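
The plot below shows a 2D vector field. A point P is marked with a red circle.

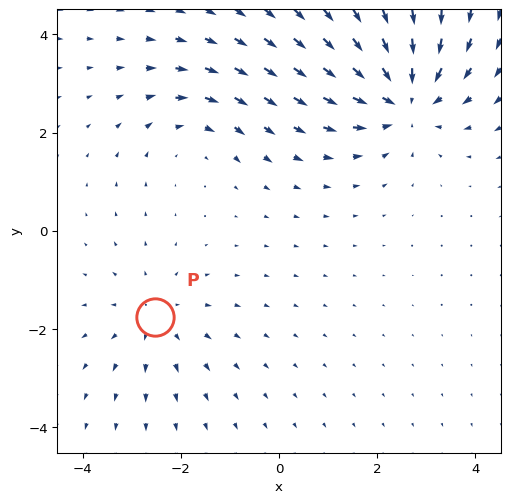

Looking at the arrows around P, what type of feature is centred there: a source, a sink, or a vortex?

source

At P (-2.5, -1.8) the arrows spread outward. Divergence about +2, curl ≈0 — positive divergence with near-zero curl is a source.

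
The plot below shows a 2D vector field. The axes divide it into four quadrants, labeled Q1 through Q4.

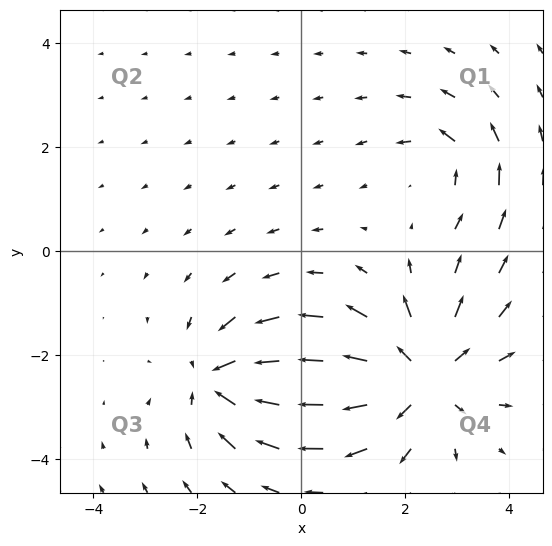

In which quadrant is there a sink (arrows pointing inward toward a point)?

The sink sits at approximately (-1.5, -2.5), which lies in quadrant Q3. The divergence there is about -4, negative as expected for a sink.

Q3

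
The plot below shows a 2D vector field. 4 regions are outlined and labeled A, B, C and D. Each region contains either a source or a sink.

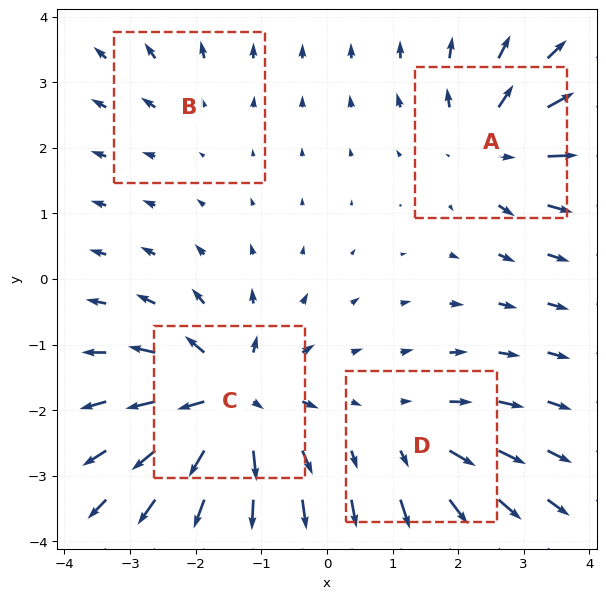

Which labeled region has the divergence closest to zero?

B

Divergence at each region's feature centre — A: about +6, B: about +2, C: about +8, D: about +4. Region B is closest to zero.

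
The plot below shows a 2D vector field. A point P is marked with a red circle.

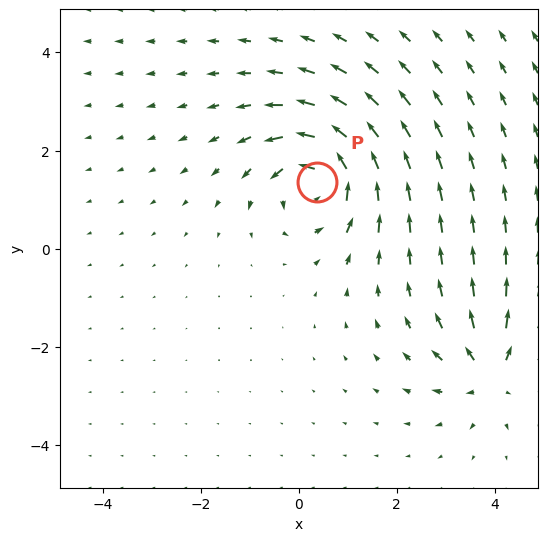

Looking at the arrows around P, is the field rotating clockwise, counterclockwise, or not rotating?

counterclockwise

Near P at (0.4, 1.4) the arrows circulate counterclockwise. The curl (z-component) there is about +6; positive curl means counterclockwise rotation.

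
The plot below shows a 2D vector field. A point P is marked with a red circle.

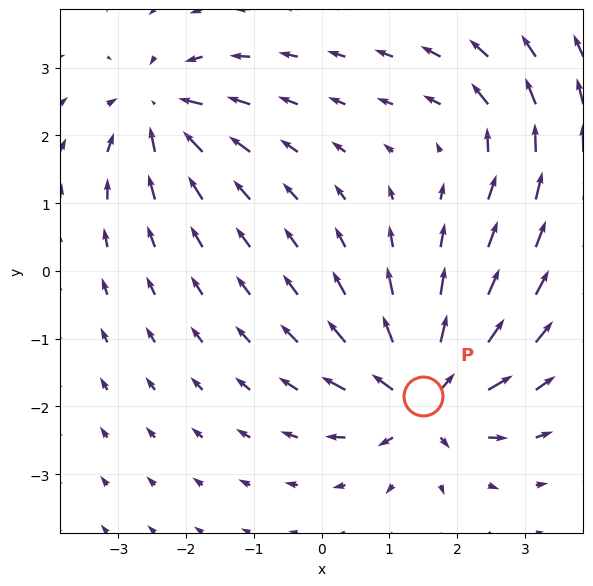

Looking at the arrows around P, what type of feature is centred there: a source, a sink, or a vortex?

source

At P (1.5, -1.9) the arrows spread outward. Divergence about +7, curl ≈0 — positive divergence with near-zero curl is a source.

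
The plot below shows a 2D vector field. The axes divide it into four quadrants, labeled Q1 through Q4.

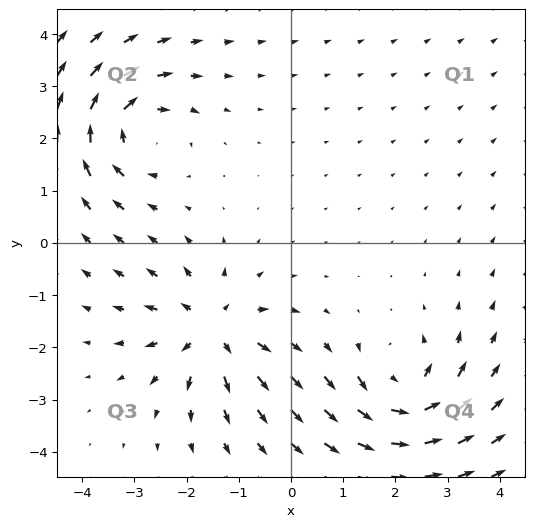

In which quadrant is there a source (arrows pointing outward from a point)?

Q3

The source sits at approximately (-1.5, -1.7), which lies in quadrant Q3. The divergence there is about +5, positive as expected for a source.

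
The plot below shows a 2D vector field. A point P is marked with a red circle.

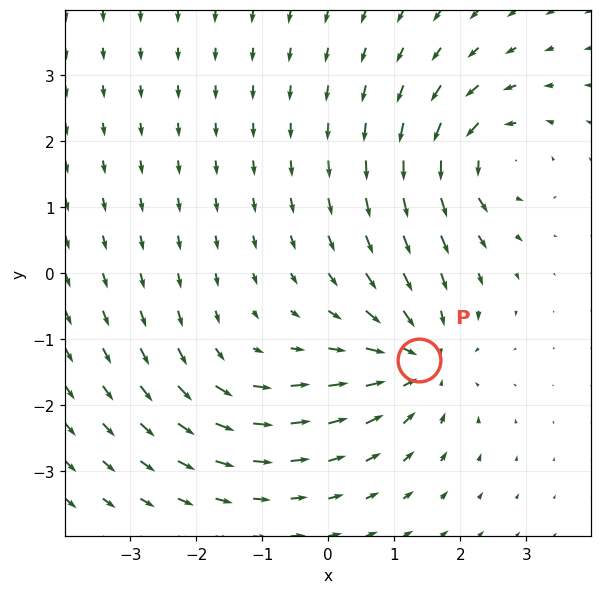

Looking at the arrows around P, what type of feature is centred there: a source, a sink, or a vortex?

At P (1.4, -1.3) the arrows converge inward. Divergence about -5, curl ≈0 — negative divergence with near-zero curl is a sink.

sink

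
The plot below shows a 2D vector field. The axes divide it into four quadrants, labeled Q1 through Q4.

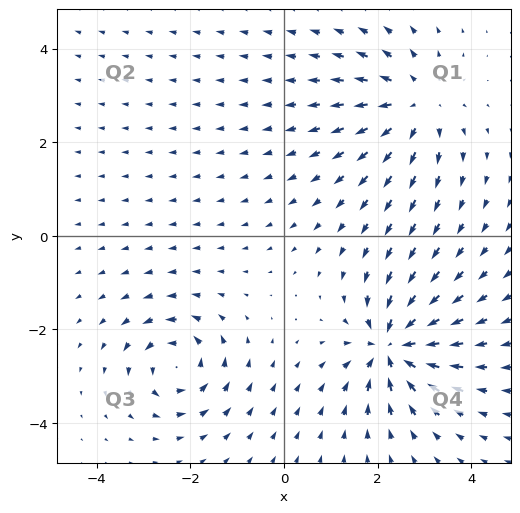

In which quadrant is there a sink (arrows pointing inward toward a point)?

Q4

The sink sits at approximately (2.3, -2.4), which lies in quadrant Q4. The divergence there is about -7, negative as expected for a sink.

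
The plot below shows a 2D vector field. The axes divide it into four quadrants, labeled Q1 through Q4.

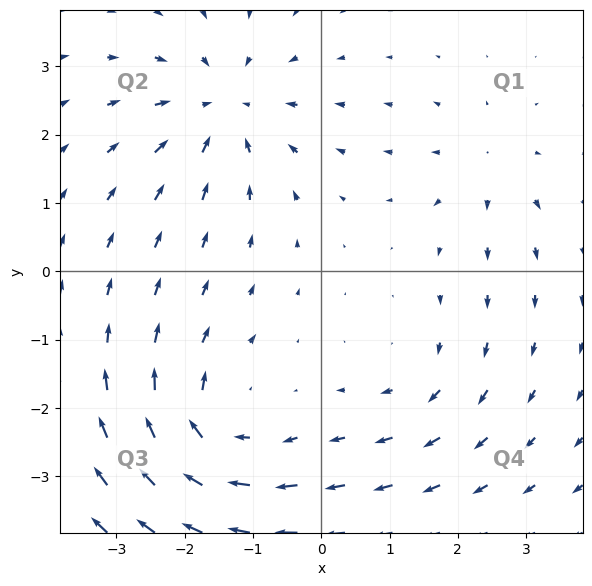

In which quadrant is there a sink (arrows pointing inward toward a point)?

Q2

The sink sits at approximately (-1.4, 2.4), which lies in quadrant Q2. The divergence there is about -5, negative as expected for a sink.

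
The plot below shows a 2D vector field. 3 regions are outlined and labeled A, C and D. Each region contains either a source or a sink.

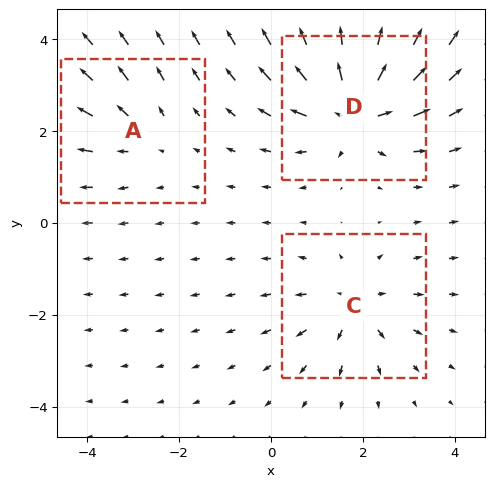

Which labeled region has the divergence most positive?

Divergence at each region's feature centre — A: about +2, C: about +3, D: about +6. Region D is most positive.

D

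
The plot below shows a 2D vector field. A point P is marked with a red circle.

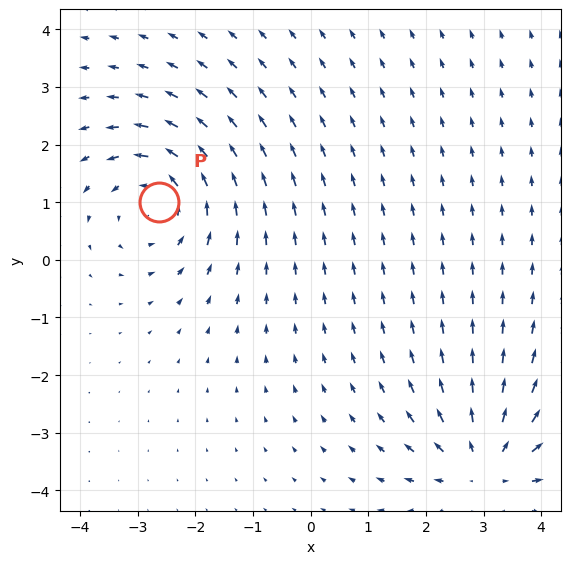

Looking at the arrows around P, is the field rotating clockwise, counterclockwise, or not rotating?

Near P at (-2.6, 1.0) the arrows circulate counterclockwise. The curl (z-component) there is about +5; positive curl means counterclockwise rotation.

counterclockwise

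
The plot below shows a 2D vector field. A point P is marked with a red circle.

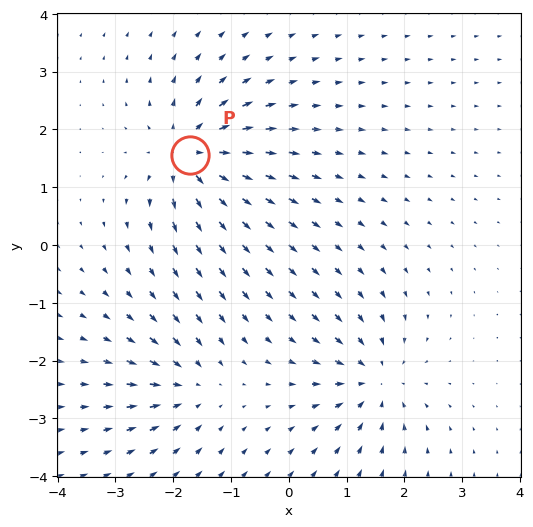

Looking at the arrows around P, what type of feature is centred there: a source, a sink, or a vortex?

At P (-1.7, 1.6) the arrows spread outward. Divergence about +6, curl ≈0 — positive divergence with near-zero curl is a source.

source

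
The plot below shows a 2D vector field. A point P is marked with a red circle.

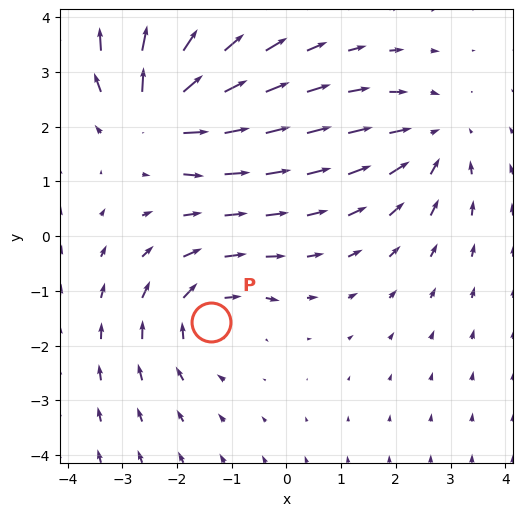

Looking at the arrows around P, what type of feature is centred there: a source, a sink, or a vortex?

vortex

At P (-1.4, -1.6) the arrows circulate clockwise. Divergence ≈0, curl about -3 — near-zero divergence with nonzero curl is a vortex.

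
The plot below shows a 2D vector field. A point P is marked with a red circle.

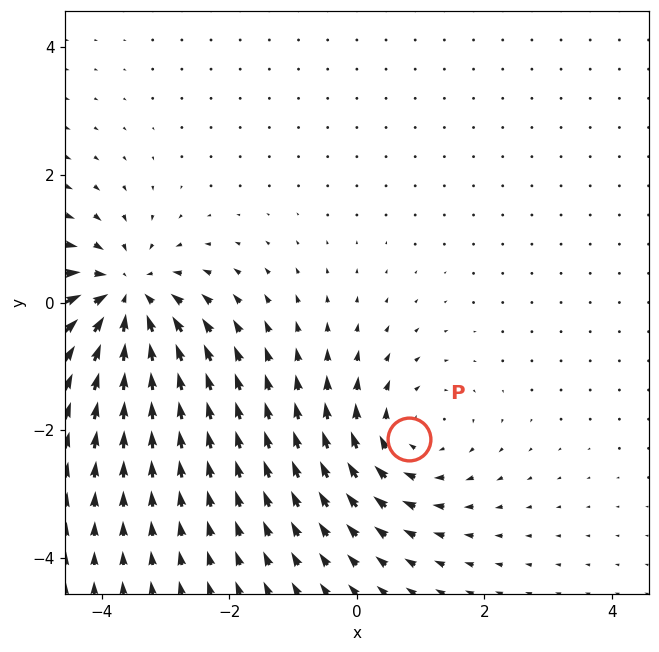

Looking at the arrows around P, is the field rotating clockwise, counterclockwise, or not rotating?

Near P at (0.8, -2.1) the arrows circulate clockwise. The curl (z-component) there is about -2; negative curl means clockwise rotation.

clockwise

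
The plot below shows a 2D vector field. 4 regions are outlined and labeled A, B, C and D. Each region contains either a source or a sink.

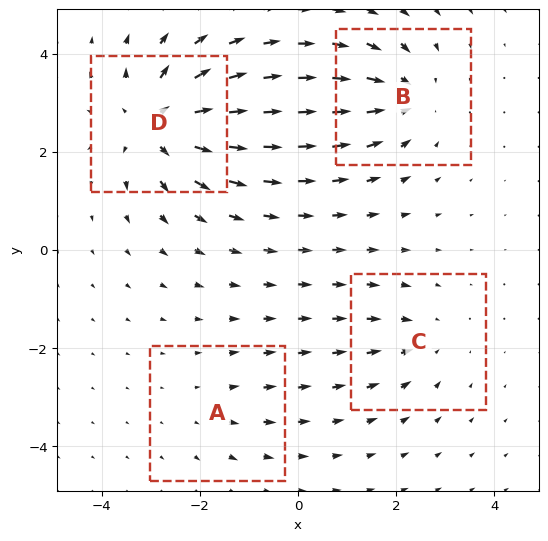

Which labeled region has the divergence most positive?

Divergence at each region's feature centre — A: about +2, B: about -5, C: about -3, D: about +7. Region D is most positive.

D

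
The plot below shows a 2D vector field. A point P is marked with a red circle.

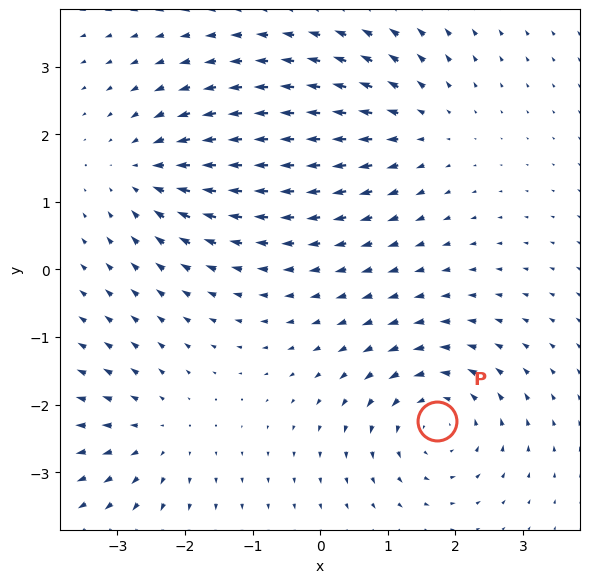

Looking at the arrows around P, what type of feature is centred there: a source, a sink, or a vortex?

At P (1.7, -2.2) the arrows circulate counterclockwise. Divergence ≈0, curl about +5 — near-zero divergence with nonzero curl is a vortex.

vortex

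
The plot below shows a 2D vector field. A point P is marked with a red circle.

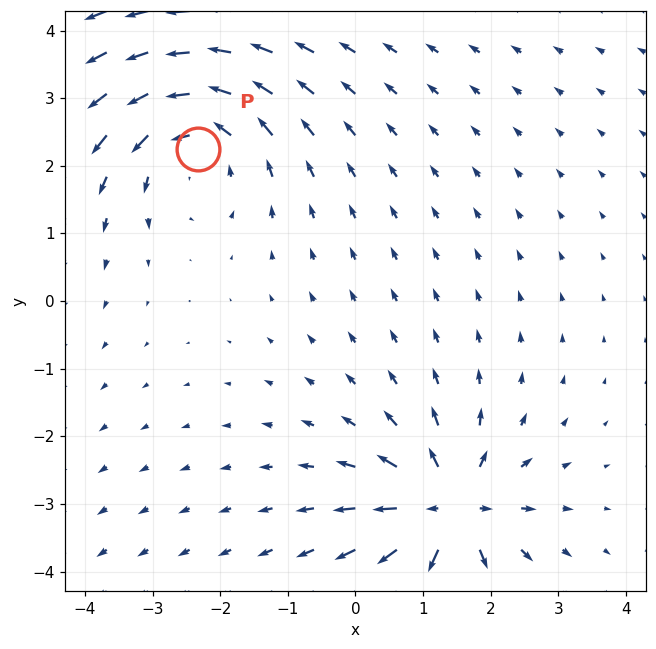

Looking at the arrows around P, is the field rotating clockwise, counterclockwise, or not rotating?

counterclockwise

Near P at (-2.3, 2.2) the arrows circulate counterclockwise. The curl (z-component) there is about +3; positive curl means counterclockwise rotation.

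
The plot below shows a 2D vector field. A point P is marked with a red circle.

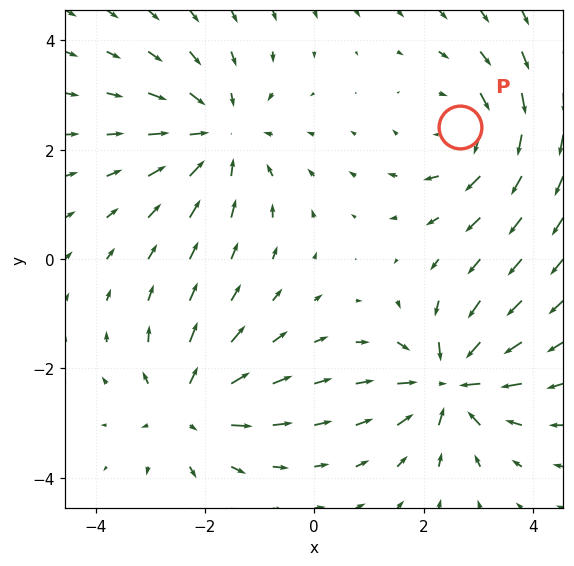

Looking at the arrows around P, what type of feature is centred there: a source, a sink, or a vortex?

vortex

At P (2.7, 2.4) the arrows circulate clockwise. Divergence ≈0, curl about -4 — near-zero divergence with nonzero curl is a vortex.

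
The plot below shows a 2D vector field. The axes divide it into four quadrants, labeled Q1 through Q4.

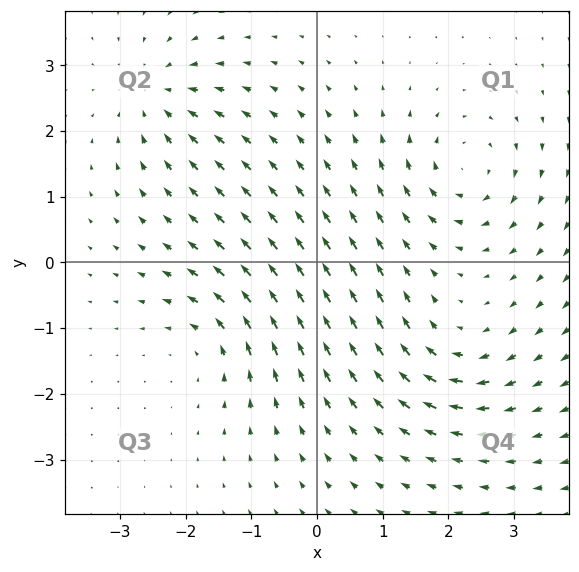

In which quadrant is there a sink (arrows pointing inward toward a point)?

Q2

The sink sits at approximately (-2.5, 2.5), which lies in quadrant Q2. The divergence there is about -5, negative as expected for a sink.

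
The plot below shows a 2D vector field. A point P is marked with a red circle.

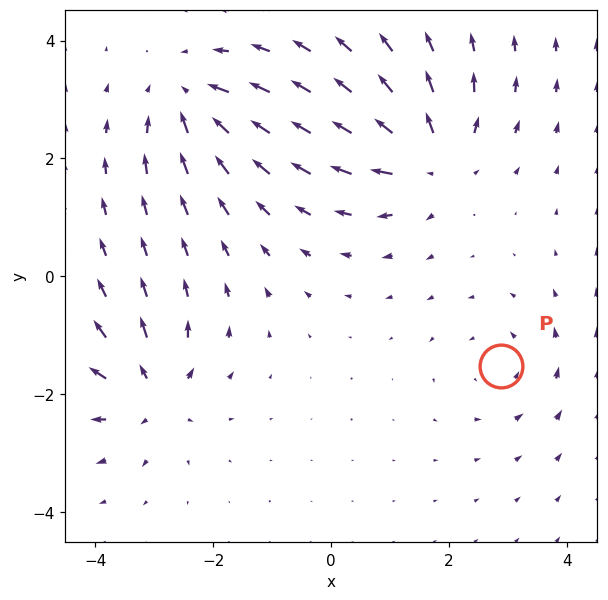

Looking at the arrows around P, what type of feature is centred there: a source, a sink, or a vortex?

At P (2.9, -1.5) the arrows circulate counterclockwise. Divergence ≈0, curl about +3 — near-zero divergence with nonzero curl is a vortex.

vortex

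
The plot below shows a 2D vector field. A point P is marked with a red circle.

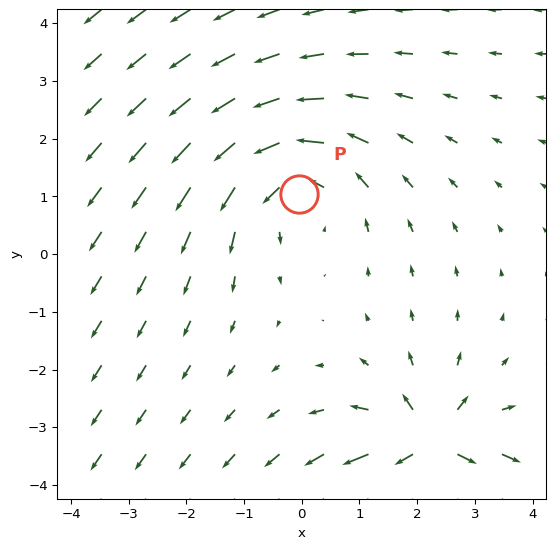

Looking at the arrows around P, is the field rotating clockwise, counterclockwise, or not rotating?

Near P at (-0.0, 1.0) the arrows circulate counterclockwise. The curl (z-component) there is about +3; positive curl means counterclockwise rotation.

counterclockwise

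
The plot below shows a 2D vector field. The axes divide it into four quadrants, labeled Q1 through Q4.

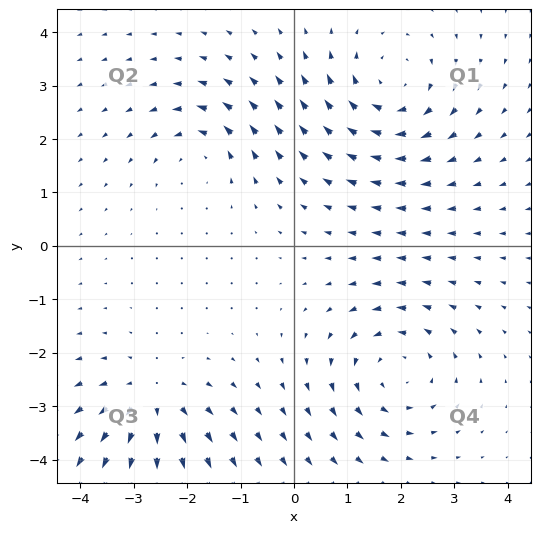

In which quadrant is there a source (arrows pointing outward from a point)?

Q3

The source sits at approximately (-2.7, -2.9), which lies in quadrant Q3. The divergence there is about +4, positive as expected for a source.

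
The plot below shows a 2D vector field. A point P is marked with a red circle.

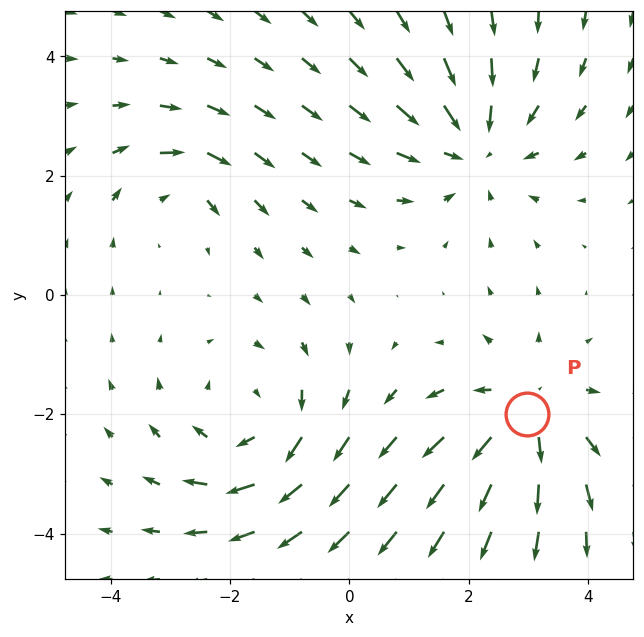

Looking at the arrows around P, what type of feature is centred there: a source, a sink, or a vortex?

At P (3.0, -2.0) the arrows spread outward. Divergence about +5, curl ≈0 — positive divergence with near-zero curl is a source.

source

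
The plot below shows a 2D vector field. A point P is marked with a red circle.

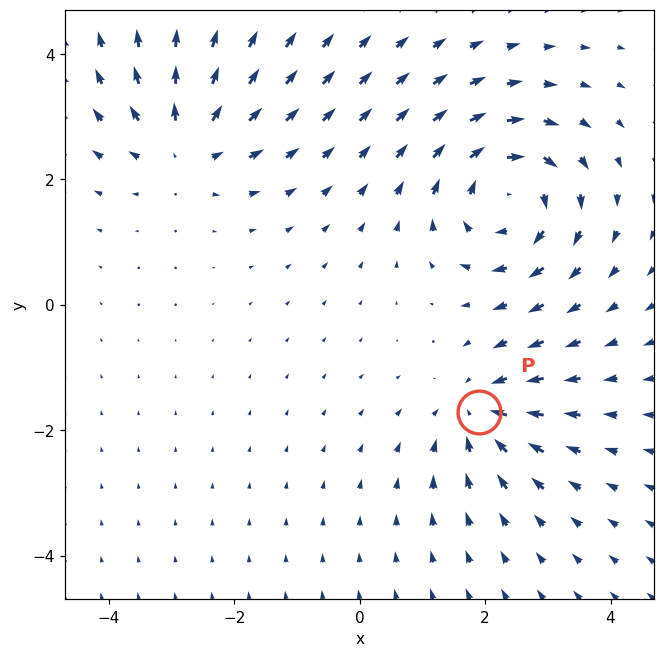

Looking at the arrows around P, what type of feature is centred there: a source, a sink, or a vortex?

sink

At P (1.9, -1.7) the arrows converge inward. Divergence about -4, curl ≈0 — negative divergence with near-zero curl is a sink.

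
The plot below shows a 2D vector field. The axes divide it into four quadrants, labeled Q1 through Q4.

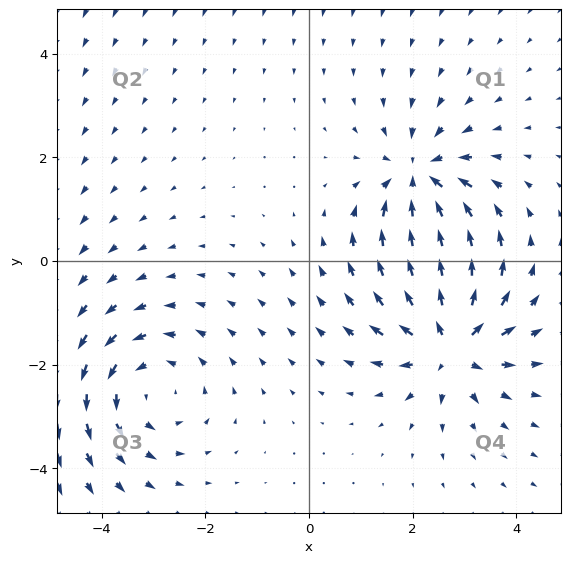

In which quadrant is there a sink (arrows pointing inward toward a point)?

Q1

The sink sits at approximately (2.1, 1.6), which lies in quadrant Q1. The divergence there is about -5, negative as expected for a sink.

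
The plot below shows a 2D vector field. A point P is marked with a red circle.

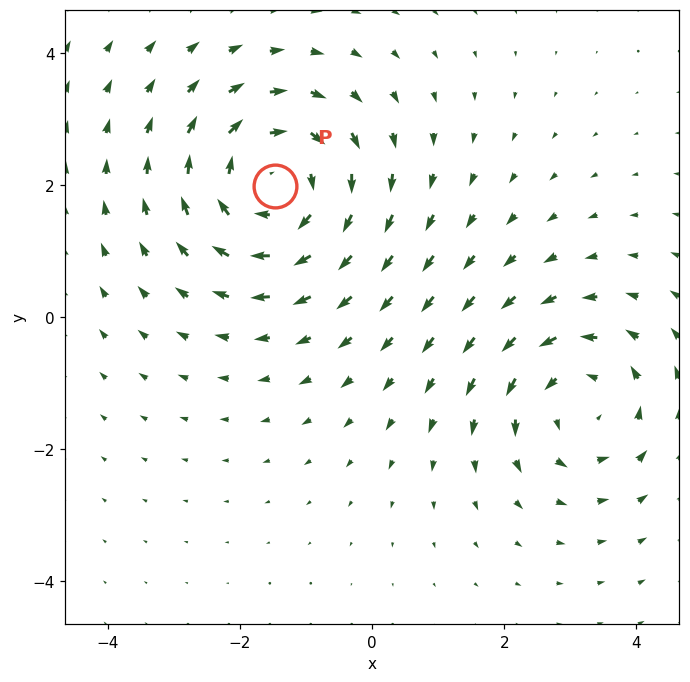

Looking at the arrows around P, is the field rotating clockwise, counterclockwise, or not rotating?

Near P at (-1.5, 2.0) the arrows circulate clockwise. The curl (z-component) there is about -4; negative curl means clockwise rotation.

clockwise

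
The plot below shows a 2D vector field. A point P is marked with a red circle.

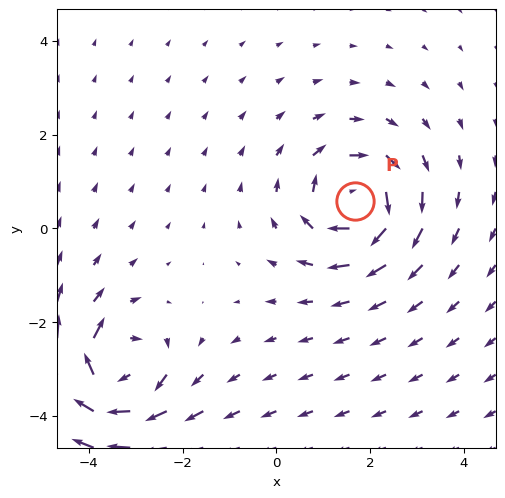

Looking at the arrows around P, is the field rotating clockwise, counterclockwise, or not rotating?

clockwise

Near P at (1.7, 0.6) the arrows circulate clockwise. The curl (z-component) there is about -5; negative curl means clockwise rotation.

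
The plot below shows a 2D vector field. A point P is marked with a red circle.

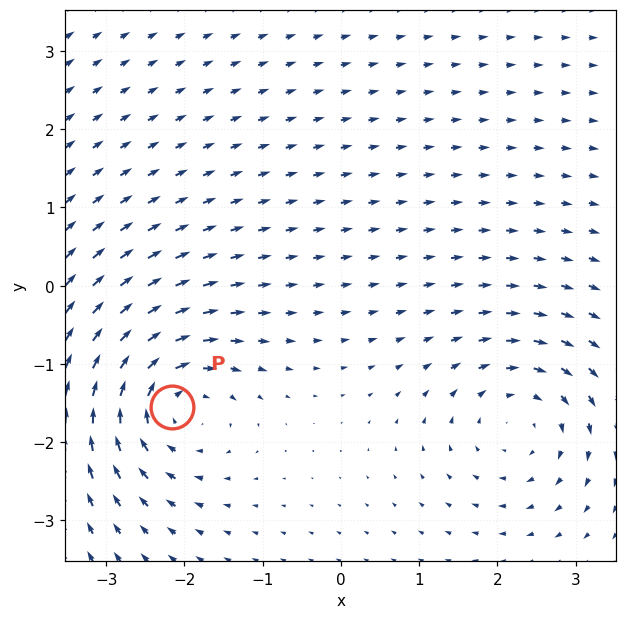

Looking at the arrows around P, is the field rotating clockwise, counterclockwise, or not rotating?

clockwise

Near P at (-2.2, -1.6) the arrows circulate clockwise. The curl (z-component) there is about -7; negative curl means clockwise rotation.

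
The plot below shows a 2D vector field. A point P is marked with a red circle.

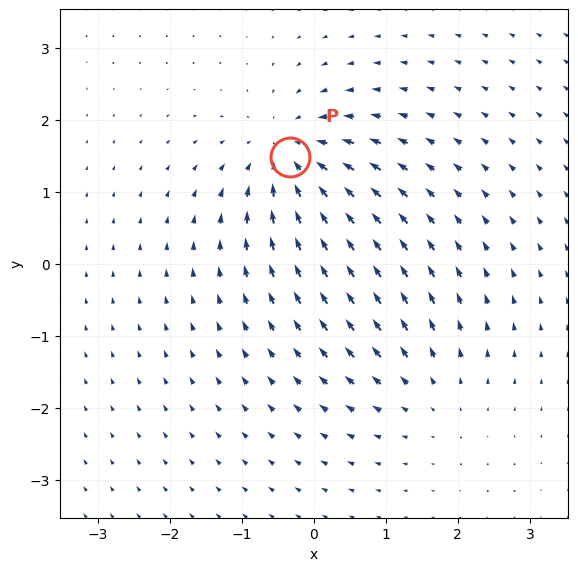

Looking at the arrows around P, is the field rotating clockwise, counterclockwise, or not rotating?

Near P at (-0.3, 1.5) the arrows show no circulation. The curl there is ≈0.

not rotating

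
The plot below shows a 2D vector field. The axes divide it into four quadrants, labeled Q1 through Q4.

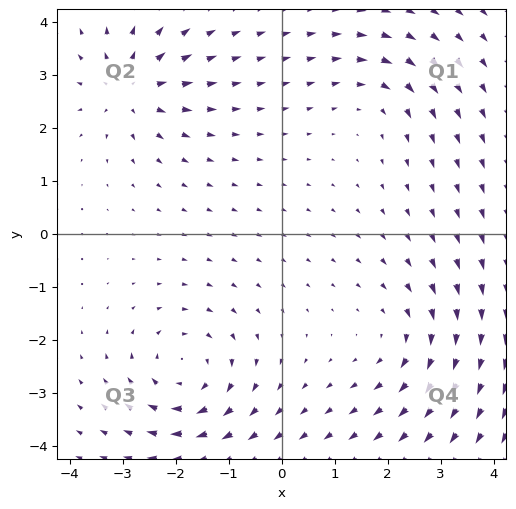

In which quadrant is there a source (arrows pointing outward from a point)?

Q2

The source sits at approximately (-2.8, 2.8), which lies in quadrant Q2. The divergence there is about +5, positive as expected for a source.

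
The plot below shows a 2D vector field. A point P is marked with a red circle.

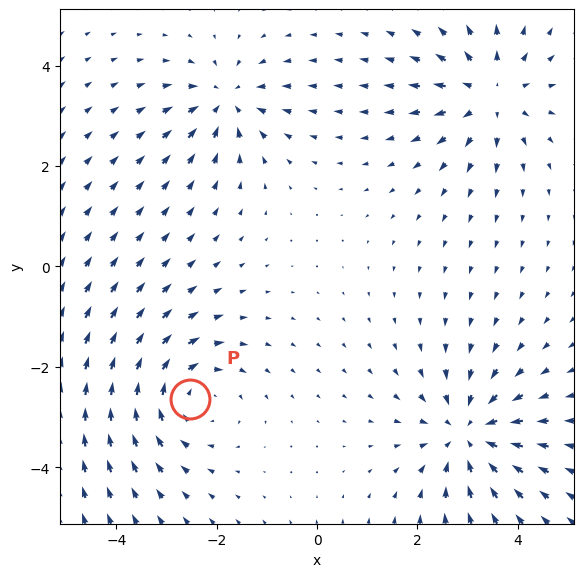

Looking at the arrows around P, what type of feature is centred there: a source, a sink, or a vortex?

At P (-2.5, -2.6) the arrows circulate clockwise. Divergence ≈0, curl about -4 — near-zero divergence with nonzero curl is a vortex.

vortex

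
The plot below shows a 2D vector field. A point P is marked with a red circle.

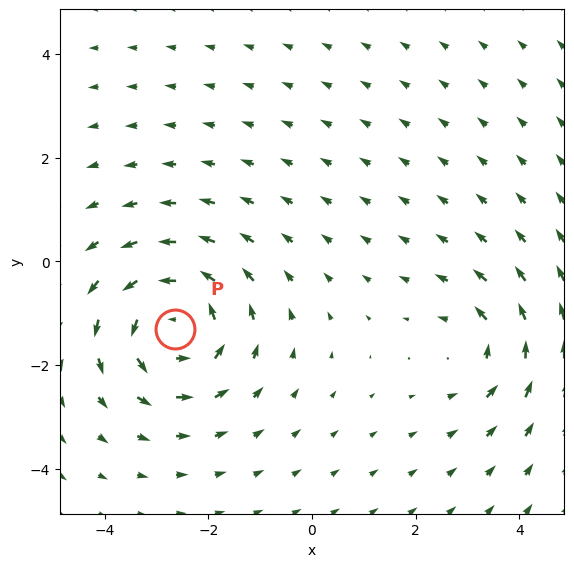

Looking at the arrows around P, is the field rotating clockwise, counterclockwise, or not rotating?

counterclockwise

Near P at (-2.6, -1.3) the arrows circulate counterclockwise. The curl (z-component) there is about +4; positive curl means counterclockwise rotation.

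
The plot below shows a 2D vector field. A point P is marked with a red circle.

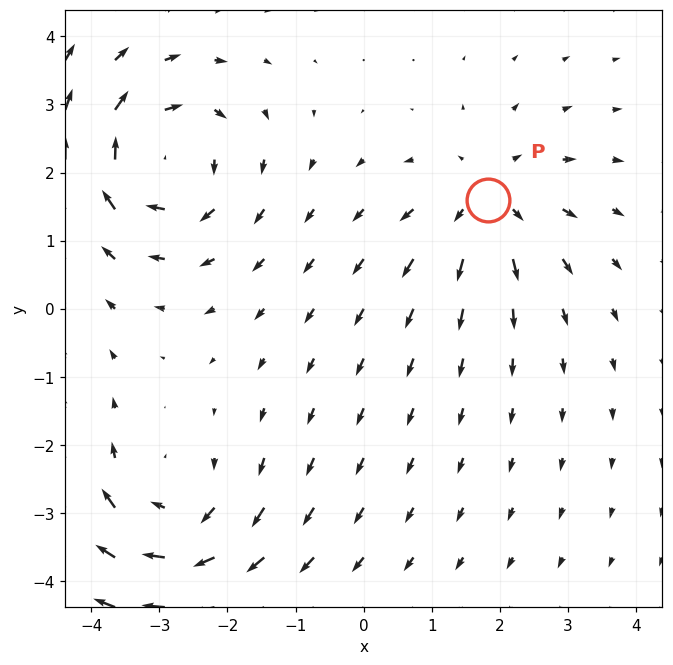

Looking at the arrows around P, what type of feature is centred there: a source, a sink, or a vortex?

source

At P (1.8, 1.6) the arrows spread outward. Divergence about +4, curl ≈0 — positive divergence with near-zero curl is a source.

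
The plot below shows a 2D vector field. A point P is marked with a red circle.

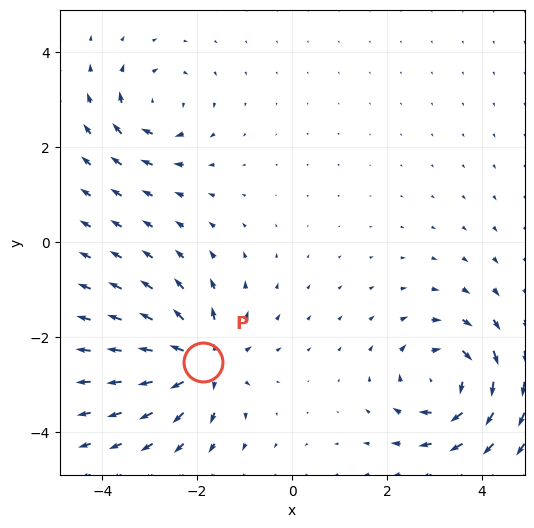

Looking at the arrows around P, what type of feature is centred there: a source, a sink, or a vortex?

At P (-1.9, -2.5) the arrows spread outward. Divergence about +6, curl ≈0 — positive divergence with near-zero curl is a source.

source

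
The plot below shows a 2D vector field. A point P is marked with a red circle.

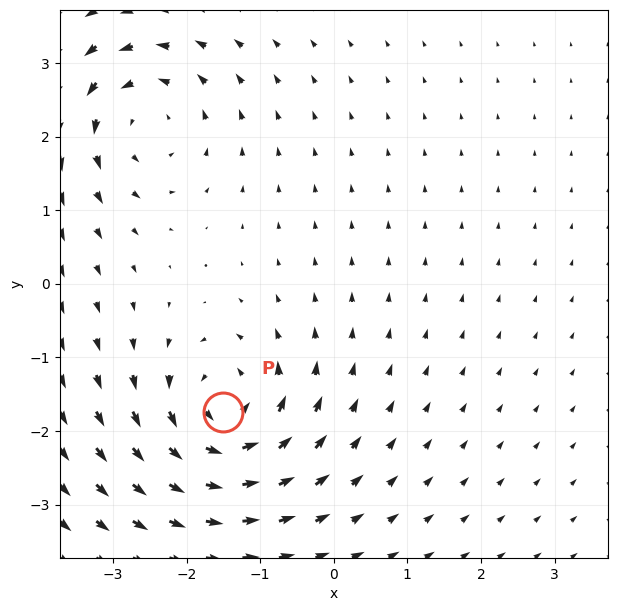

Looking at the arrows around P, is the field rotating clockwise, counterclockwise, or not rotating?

counterclockwise

Near P at (-1.5, -1.7) the arrows circulate counterclockwise. The curl (z-component) there is about +7; positive curl means counterclockwise rotation.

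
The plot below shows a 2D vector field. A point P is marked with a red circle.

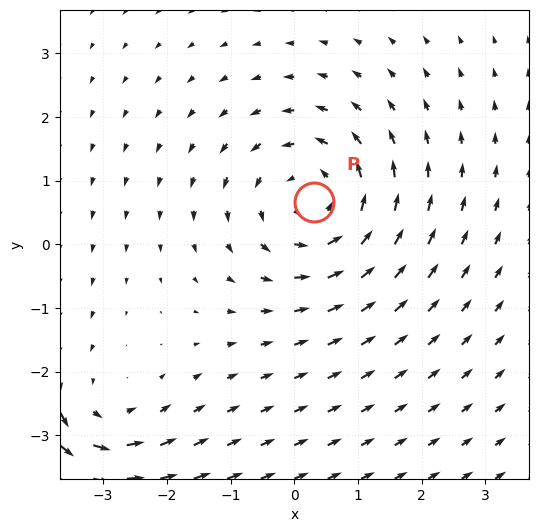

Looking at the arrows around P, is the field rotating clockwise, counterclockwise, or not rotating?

Near P at (0.3, 0.7) the arrows circulate counterclockwise. The curl (z-component) there is about +4; positive curl means counterclockwise rotation.

counterclockwise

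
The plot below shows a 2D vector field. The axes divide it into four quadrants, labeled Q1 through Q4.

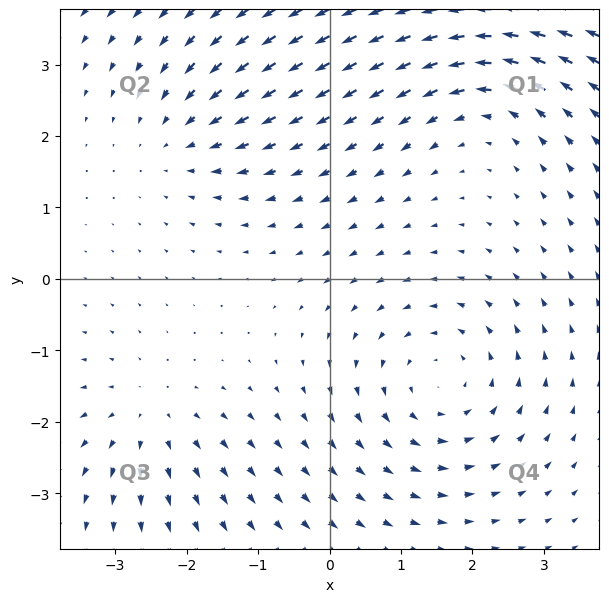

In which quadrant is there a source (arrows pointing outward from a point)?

The source sits at approximately (-2.5, -1.9), which lies in quadrant Q3. The divergence there is about +3, positive as expected for a source.

Q3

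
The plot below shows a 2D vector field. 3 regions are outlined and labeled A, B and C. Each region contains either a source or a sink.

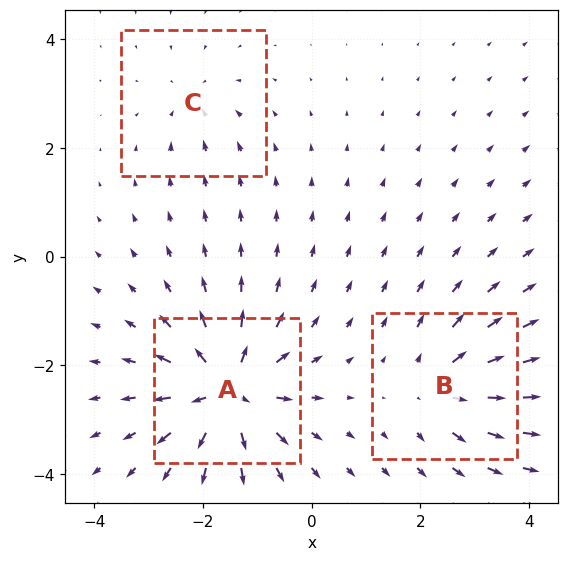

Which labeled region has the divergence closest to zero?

C

Divergence at each region's feature centre — A: about +7, B: about +4, C: about -2. Region C is closest to zero.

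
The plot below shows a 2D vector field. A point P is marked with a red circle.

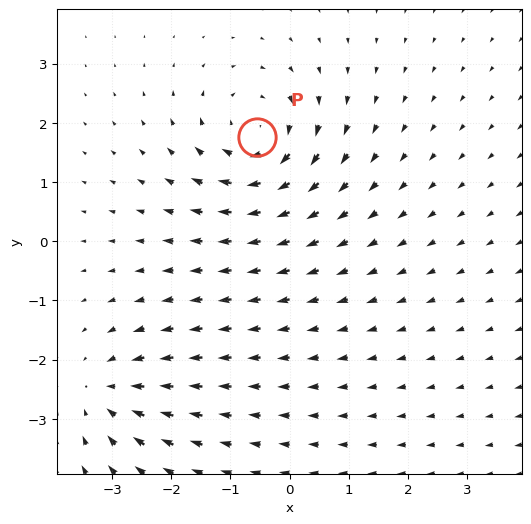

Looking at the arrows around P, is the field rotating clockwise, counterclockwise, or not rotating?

Near P at (-0.5, 1.8) the arrows circulate clockwise. The curl (z-component) there is about -6; negative curl means clockwise rotation.

clockwise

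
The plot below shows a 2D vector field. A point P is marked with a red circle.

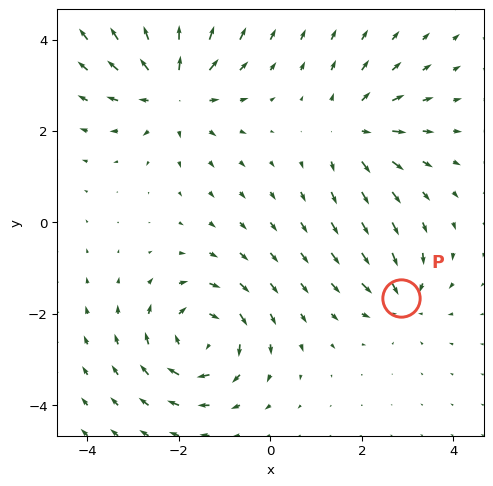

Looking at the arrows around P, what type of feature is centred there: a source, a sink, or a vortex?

sink

At P (2.9, -1.6) the arrows converge inward. Divergence about -4, curl ≈0 — negative divergence with near-zero curl is a sink.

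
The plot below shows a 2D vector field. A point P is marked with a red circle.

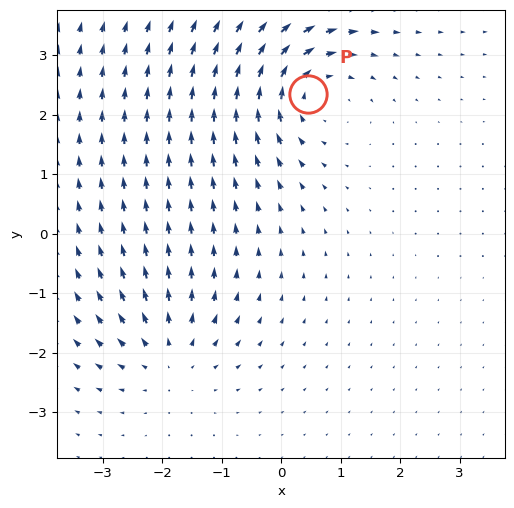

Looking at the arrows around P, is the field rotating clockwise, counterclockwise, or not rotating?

clockwise

Near P at (0.5, 2.3) the arrows circulate clockwise. The curl (z-component) there is about -4; negative curl means clockwise rotation.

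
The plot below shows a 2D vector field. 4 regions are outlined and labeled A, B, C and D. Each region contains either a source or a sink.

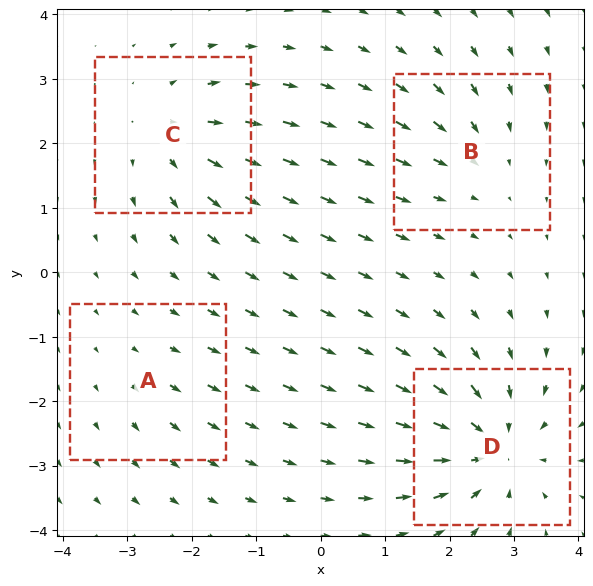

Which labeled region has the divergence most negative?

D

Divergence at each region's feature centre — A: about +2, B: about -3, C: about +5, D: about -7. Region D is most negative.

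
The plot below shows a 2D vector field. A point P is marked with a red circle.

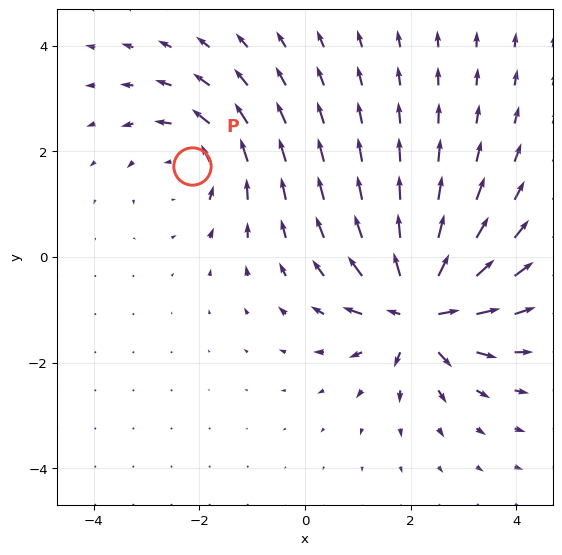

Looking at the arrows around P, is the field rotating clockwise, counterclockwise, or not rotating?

Near P at (-2.1, 1.7) the arrows circulate counterclockwise. The curl (z-component) there is about +3; positive curl means counterclockwise rotation.

counterclockwise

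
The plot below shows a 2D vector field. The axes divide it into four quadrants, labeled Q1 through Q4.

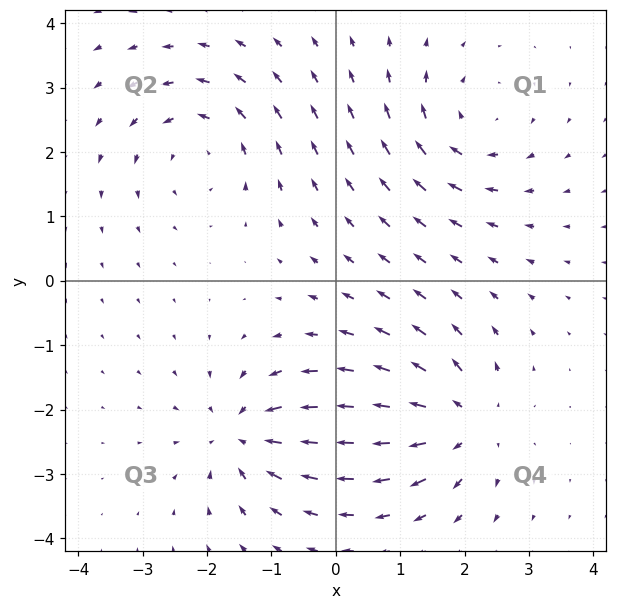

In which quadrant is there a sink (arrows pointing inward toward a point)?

Q3

The sink sits at approximately (-1.4, -2.4), which lies in quadrant Q3. The divergence there is about -5, negative as expected for a sink.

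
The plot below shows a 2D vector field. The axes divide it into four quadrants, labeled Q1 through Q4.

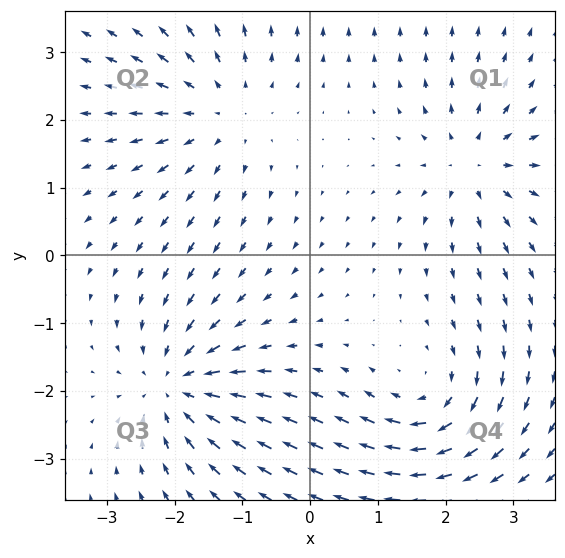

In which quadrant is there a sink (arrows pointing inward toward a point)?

The sink sits at approximately (-2.0, -1.9), which lies in quadrant Q3. The divergence there is about -5, negative as expected for a sink.

Q3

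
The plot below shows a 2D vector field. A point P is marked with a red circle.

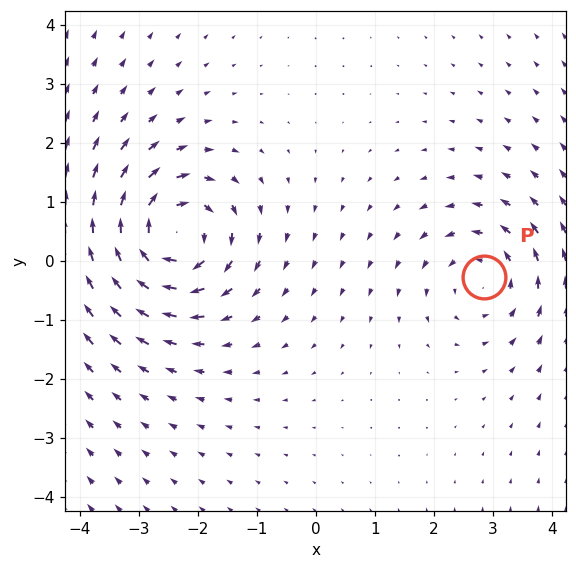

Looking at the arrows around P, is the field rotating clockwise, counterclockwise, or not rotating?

counterclockwise

Near P at (2.9, -0.3) the arrows circulate counterclockwise. The curl (z-component) there is about +3; positive curl means counterclockwise rotation.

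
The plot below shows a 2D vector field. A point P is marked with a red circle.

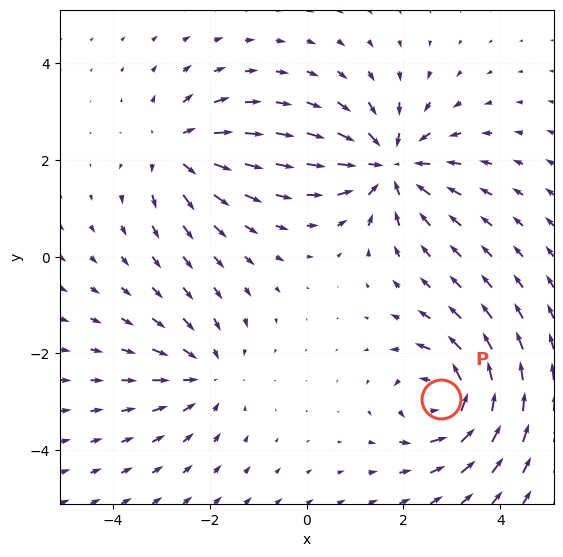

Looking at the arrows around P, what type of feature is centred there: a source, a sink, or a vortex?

At P (2.8, -2.9) the arrows circulate counterclockwise. Divergence ≈0, curl about +6 — near-zero divergence with nonzero curl is a vortex.

vortex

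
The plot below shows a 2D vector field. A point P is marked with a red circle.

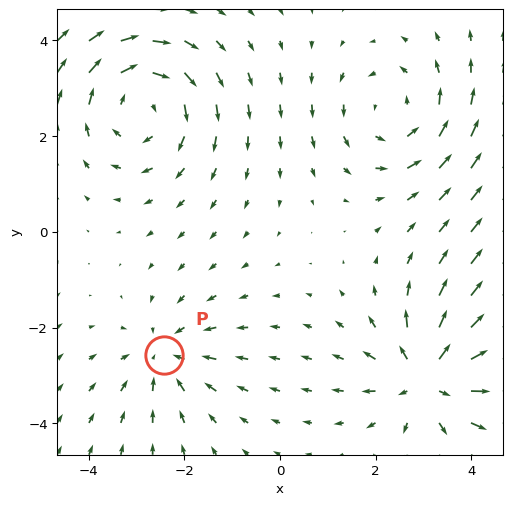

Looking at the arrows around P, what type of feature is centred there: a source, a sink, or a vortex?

At P (-2.4, -2.6) the arrows converge inward. Divergence about -3, curl ≈0 — negative divergence with near-zero curl is a sink.

sink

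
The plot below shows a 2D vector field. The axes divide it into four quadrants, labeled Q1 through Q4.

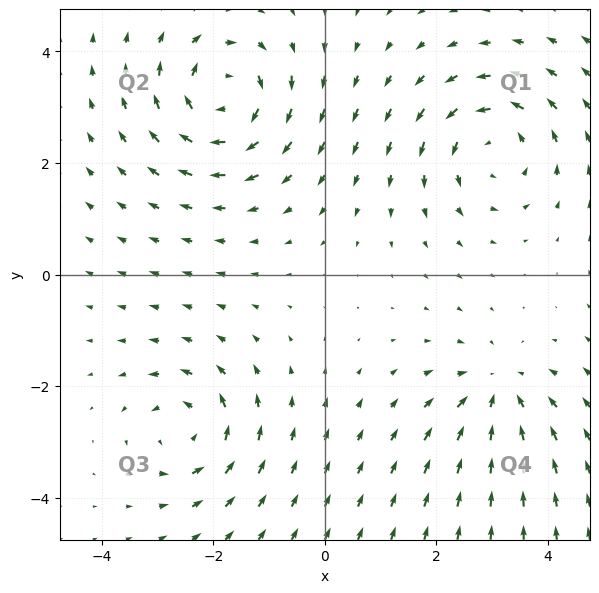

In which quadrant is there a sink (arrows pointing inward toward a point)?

Q4

The sink sits at approximately (3.1, -2.1), which lies in quadrant Q4. The divergence there is about -4, negative as expected for a sink.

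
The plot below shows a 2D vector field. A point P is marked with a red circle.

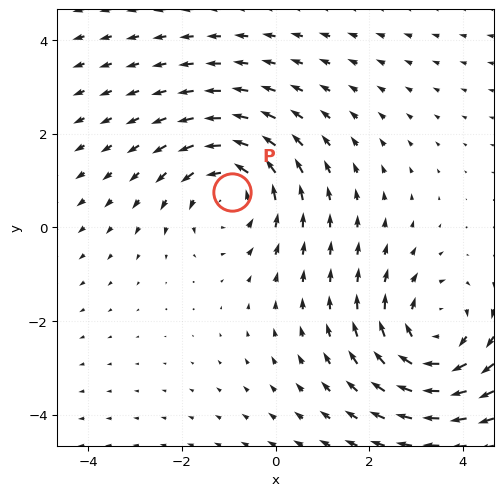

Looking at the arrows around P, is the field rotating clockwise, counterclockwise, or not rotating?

counterclockwise

Near P at (-0.9, 0.8) the arrows circulate counterclockwise. The curl (z-component) there is about +3; positive curl means counterclockwise rotation.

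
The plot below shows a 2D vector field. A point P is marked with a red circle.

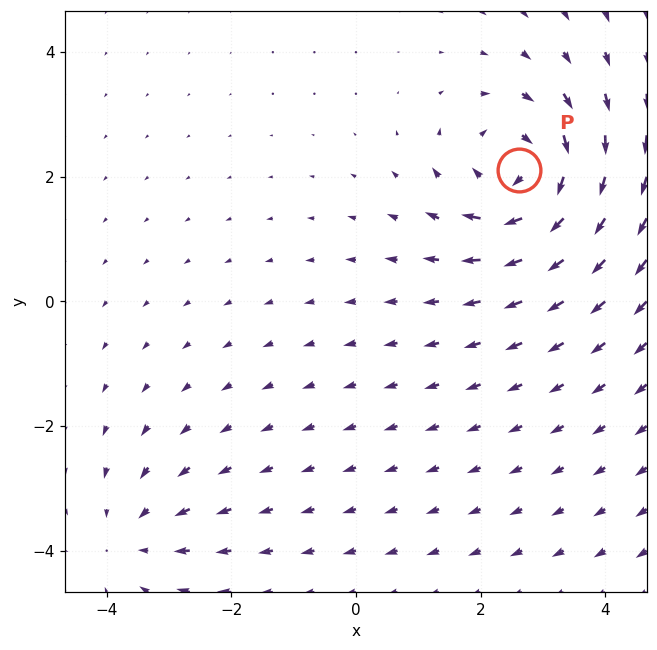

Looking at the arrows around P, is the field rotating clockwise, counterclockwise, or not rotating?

Near P at (2.6, 2.1) the arrows circulate clockwise. The curl (z-component) there is about -5; negative curl means clockwise rotation.

clockwise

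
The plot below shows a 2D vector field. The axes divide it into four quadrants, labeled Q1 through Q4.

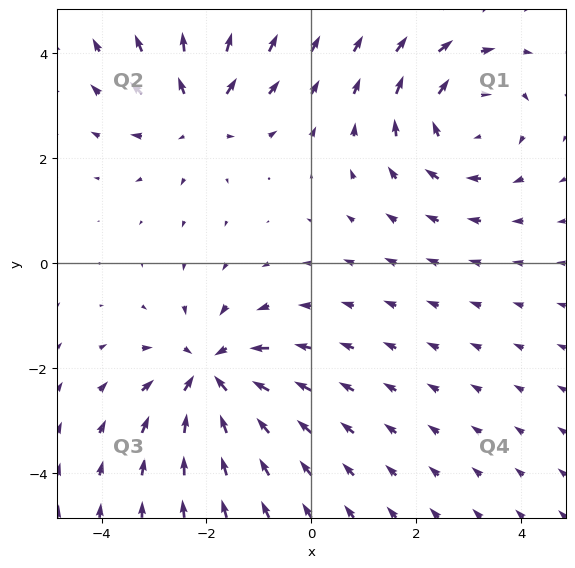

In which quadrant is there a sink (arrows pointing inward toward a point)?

Q3

The sink sits at approximately (-1.9, -2.1), which lies in quadrant Q3. The divergence there is about -5, negative as expected for a sink.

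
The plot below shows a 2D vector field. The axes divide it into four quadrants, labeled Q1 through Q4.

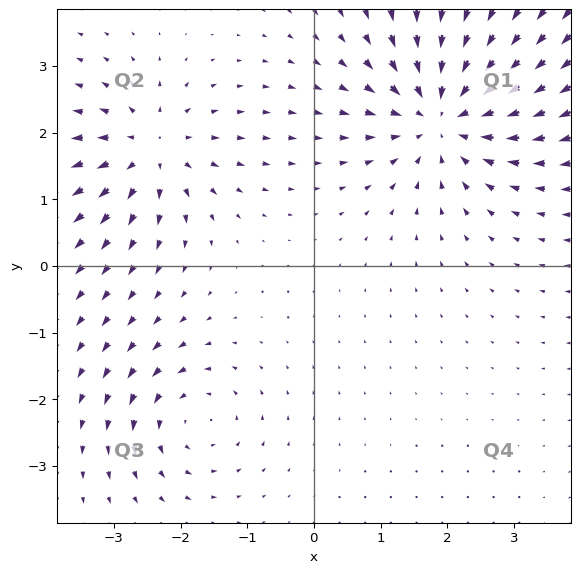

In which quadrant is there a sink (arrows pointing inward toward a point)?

The sink sits at approximately (1.9, 2.3), which lies in quadrant Q1. The divergence there is about -5, negative as expected for a sink.

Q1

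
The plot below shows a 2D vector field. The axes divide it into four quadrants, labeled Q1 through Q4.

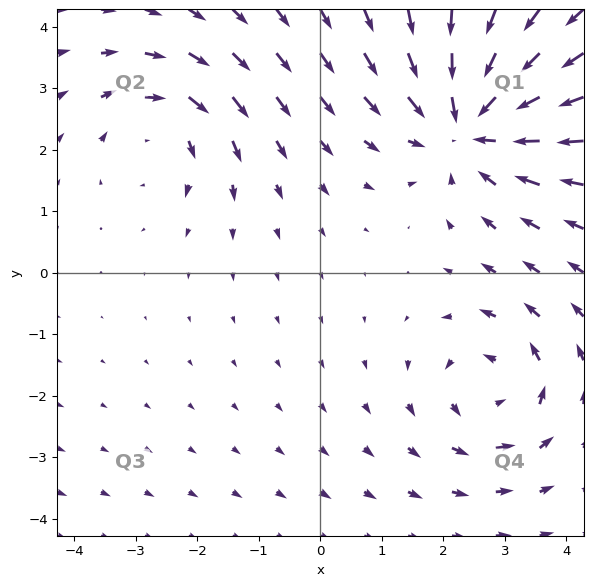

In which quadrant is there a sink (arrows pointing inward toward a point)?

Q1

The sink sits at approximately (2.4, 2.4), which lies in quadrant Q1. The divergence there is about -4, negative as expected for a sink.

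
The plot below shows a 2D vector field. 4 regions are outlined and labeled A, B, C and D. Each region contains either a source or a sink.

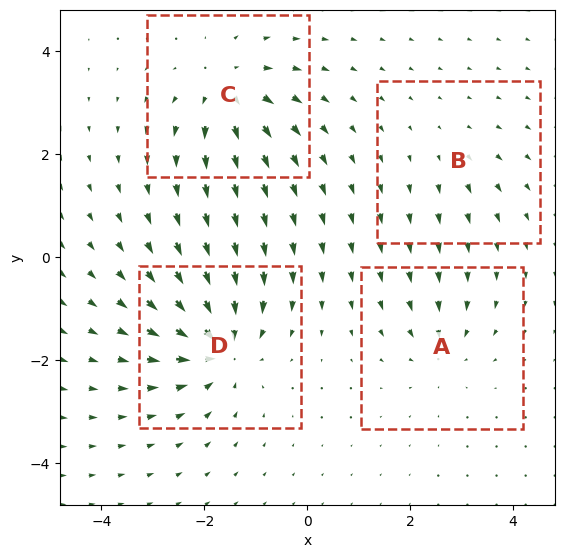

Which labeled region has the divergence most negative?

D

Divergence at each region's feature centre — A: about -4, B: about +2, C: about +6, D: about -7. Region D is most negative.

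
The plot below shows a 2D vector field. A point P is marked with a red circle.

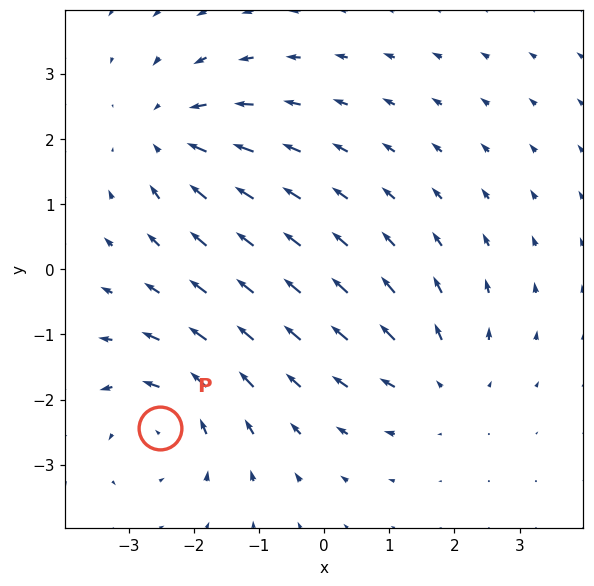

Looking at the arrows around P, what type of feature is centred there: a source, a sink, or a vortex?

vortex

At P (-2.5, -2.4) the arrows circulate counterclockwise. Divergence ≈0, curl about +5 — near-zero divergence with nonzero curl is a vortex.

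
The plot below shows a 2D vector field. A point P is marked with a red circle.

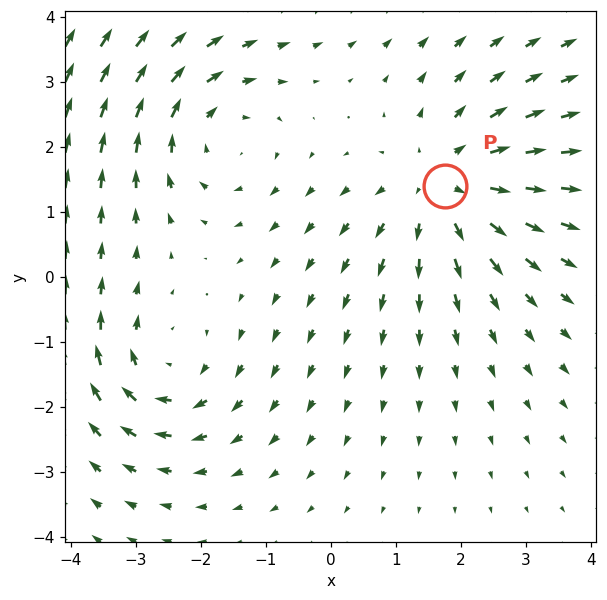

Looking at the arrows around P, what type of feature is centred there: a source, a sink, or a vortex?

At P (1.8, 1.4) the arrows spread outward. Divergence about +3, curl ≈0 — positive divergence with near-zero curl is a source.

source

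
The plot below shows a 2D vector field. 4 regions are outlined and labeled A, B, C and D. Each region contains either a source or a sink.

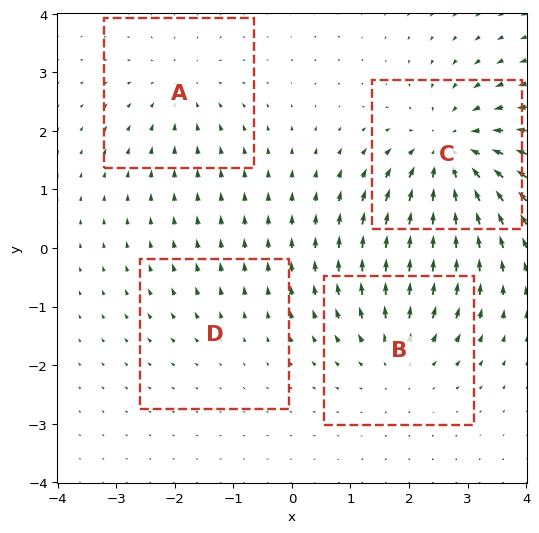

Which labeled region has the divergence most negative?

C

Divergence at each region's feature centre — A: about -3, B: about +4, C: about -6, D: about +2. Region C is most negative.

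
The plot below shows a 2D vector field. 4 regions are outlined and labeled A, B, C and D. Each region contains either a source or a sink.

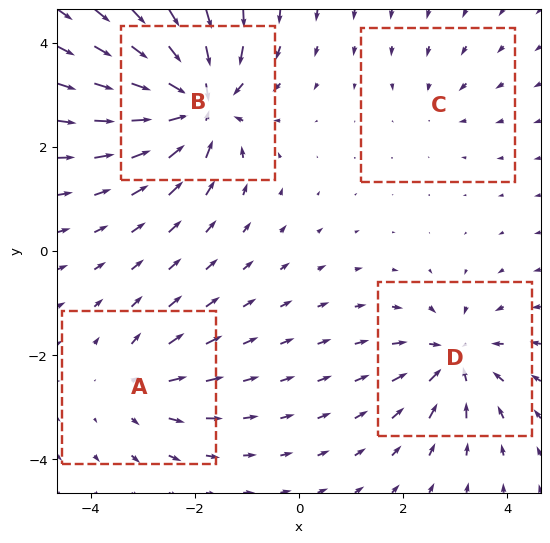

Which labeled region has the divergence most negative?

Divergence at each region's feature centre — A: about +4, B: about -9, C: about -2, D: about -6. Region B is most negative.

B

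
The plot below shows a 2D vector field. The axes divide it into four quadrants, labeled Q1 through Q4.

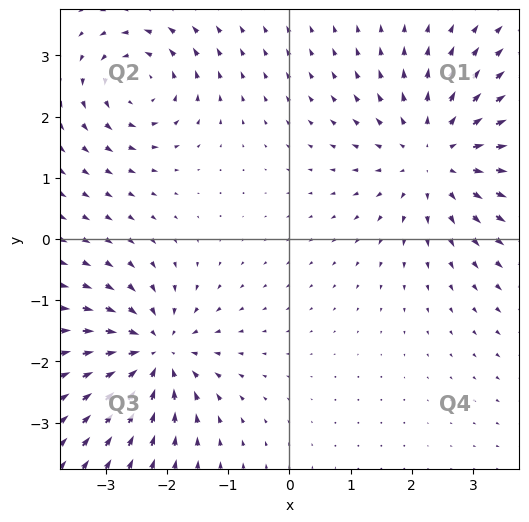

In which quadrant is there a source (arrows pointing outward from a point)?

Q1

The source sits at approximately (2.4, 1.4), which lies in quadrant Q1. The divergence there is about +4, positive as expected for a source.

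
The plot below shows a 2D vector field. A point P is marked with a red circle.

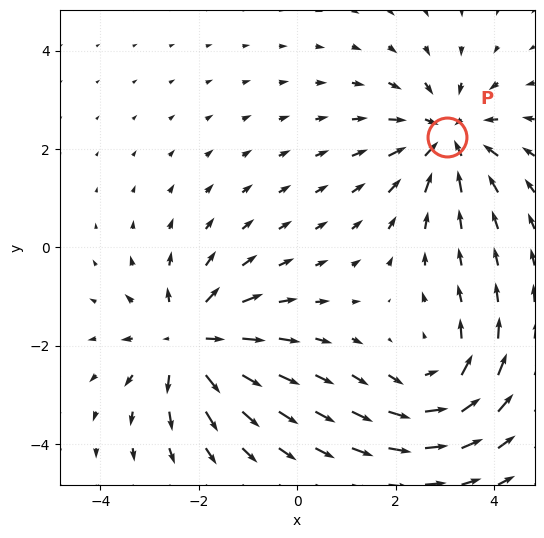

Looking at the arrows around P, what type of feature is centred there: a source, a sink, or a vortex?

sink

At P (3.0, 2.2) the arrows converge inward. Divergence about -5, curl ≈0 — negative divergence with near-zero curl is a sink.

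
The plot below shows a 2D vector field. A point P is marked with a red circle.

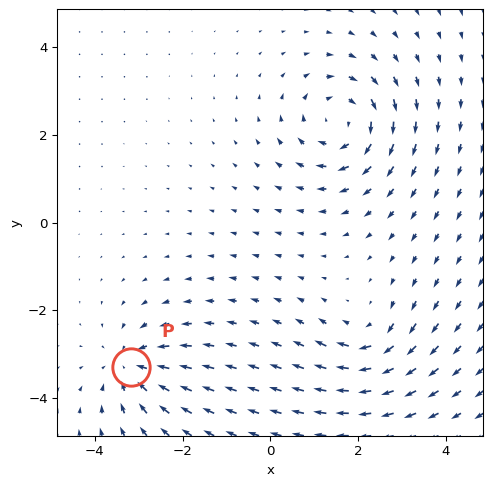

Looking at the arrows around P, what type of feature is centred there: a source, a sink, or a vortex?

At P (-3.2, -3.3) the arrows converge inward. Divergence about -4, curl ≈0 — negative divergence with near-zero curl is a sink.

sink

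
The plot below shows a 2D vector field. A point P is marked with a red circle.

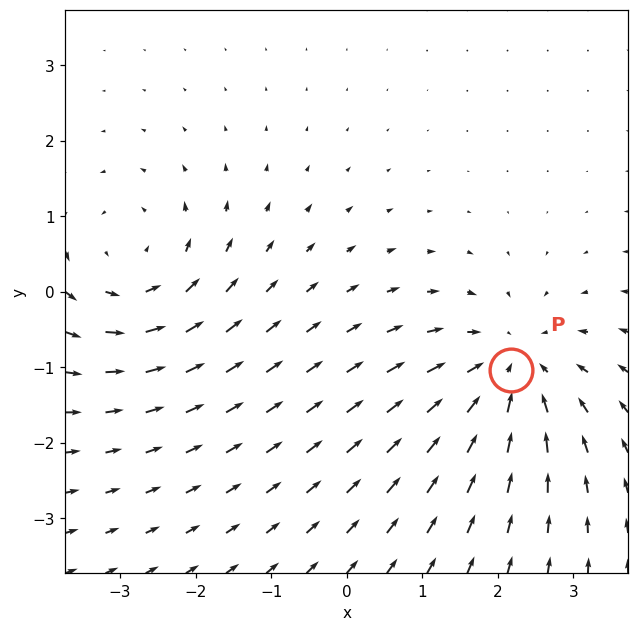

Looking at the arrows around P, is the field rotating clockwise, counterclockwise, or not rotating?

not rotating

Near P at (2.2, -1.0) the arrows show no circulation. The curl there is ≈0.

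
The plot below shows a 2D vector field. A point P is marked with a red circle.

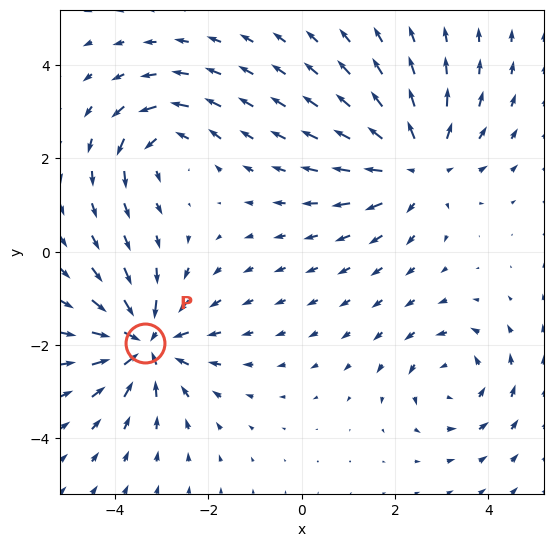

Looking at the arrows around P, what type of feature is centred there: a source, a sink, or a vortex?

At P (-3.4, -2.0) the arrows converge inward. Divergence about -5, curl ≈0 — negative divergence with near-zero curl is a sink.

sink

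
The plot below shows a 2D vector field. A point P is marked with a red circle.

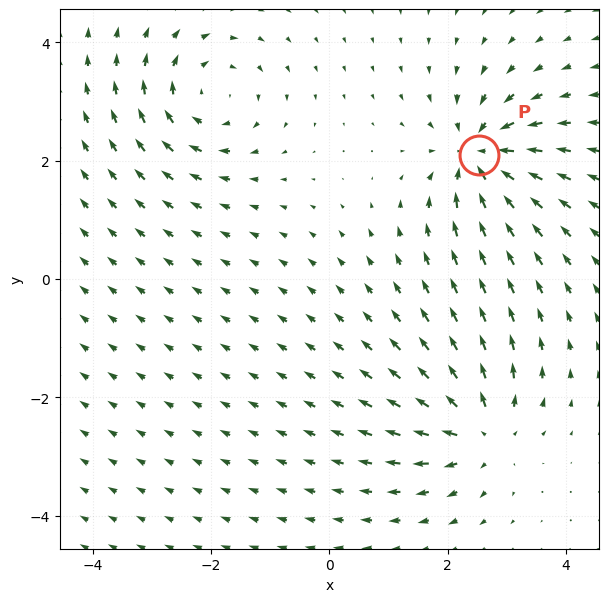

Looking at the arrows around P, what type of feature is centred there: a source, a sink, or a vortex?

At P (2.5, 2.1) the arrows converge inward. Divergence about -7, curl ≈0 — negative divergence with near-zero curl is a sink.

sink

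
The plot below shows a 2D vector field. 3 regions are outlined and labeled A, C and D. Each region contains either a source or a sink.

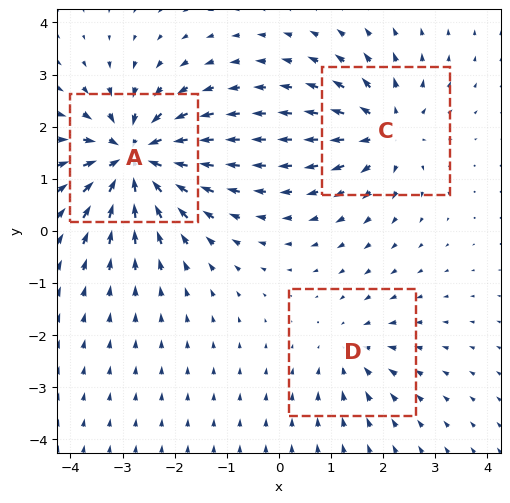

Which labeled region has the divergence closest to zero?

Divergence at each region's feature centre — A: about -6, C: about +4, D: about -2. Region D is closest to zero.

D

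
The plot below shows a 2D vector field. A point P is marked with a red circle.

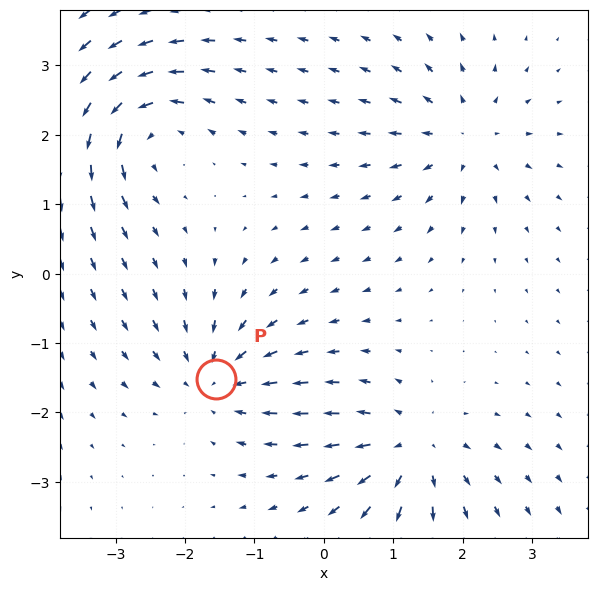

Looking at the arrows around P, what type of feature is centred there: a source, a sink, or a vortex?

At P (-1.6, -1.5) the arrows converge inward. Divergence about -5, curl ≈0 — negative divergence with near-zero curl is a sink.

sink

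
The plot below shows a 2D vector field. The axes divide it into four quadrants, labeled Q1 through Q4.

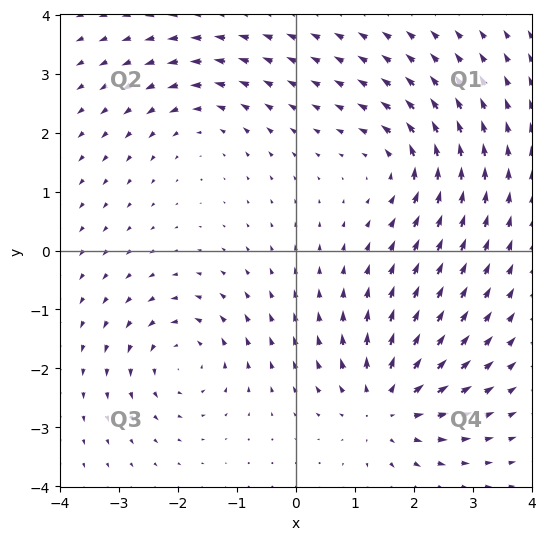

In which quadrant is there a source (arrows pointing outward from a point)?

The source sits at approximately (1.5, -2.6), which lies in quadrant Q4. The divergence there is about +6, positive as expected for a source.

Q4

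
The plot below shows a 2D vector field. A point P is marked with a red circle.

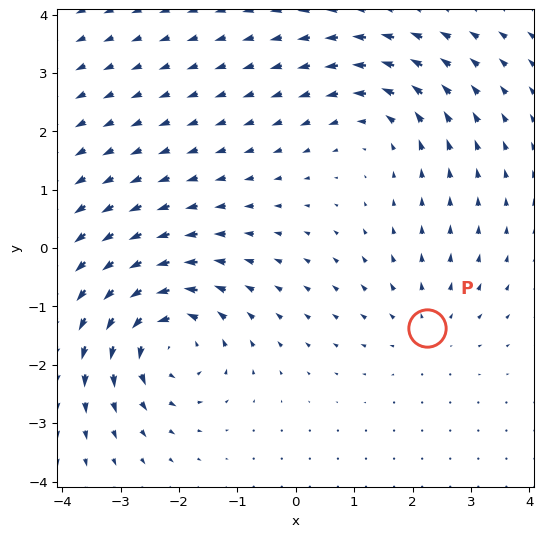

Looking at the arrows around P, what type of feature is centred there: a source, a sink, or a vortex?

source

At P (2.2, -1.4) the arrows spread outward. Divergence about +2, curl ≈0 — positive divergence with near-zero curl is a source.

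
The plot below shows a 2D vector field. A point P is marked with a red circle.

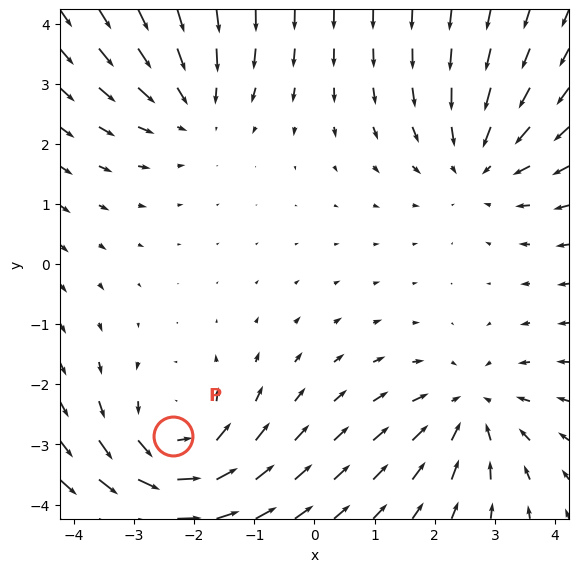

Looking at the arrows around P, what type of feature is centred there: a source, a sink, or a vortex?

vortex

At P (-2.4, -2.9) the arrows circulate counterclockwise. Divergence ≈0, curl about +5 — near-zero divergence with nonzero curl is a vortex.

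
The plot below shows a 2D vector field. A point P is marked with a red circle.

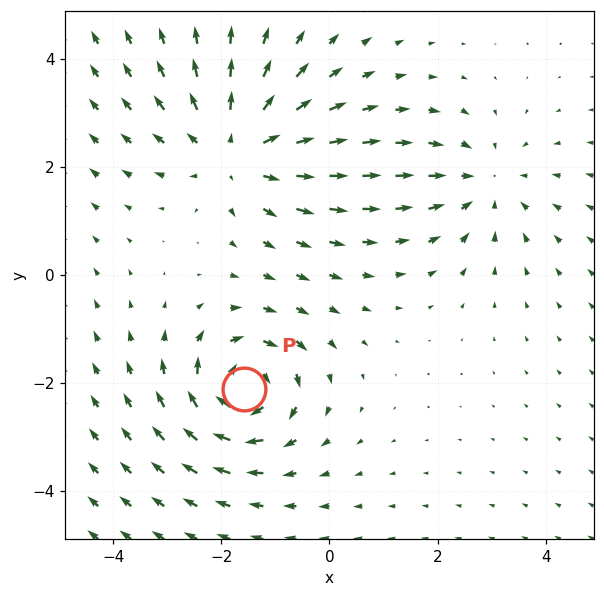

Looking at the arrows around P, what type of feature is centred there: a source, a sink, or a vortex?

vortex

At P (-1.6, -2.1) the arrows circulate clockwise. Divergence ≈0, curl about -5 — near-zero divergence with nonzero curl is a vortex.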